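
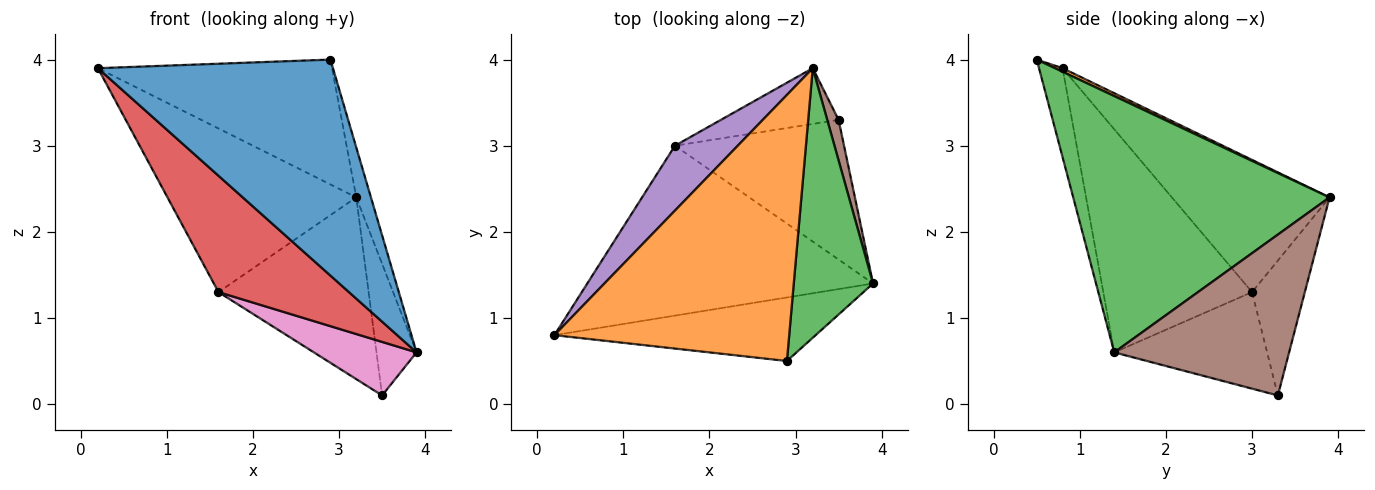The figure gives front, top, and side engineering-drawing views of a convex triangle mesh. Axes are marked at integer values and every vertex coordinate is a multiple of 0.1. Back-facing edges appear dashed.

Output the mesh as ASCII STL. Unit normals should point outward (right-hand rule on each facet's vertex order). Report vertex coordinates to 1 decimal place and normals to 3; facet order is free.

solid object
 facet normal -0.096 -0.955 -0.281
  outer loop
   vertex 2.9 0.5 4.0
   vertex 0.2 0.8 3.9
   vertex 3.9 1.4 0.6
  endloop
 endfacet
 facet normal 0.014 0.425 0.905
  outer loop
   vertex 2.9 0.5 4.0
   vertex 3.2 3.9 2.4
   vertex 0.2 0.8 3.9
  endloop
 endfacet
 facet normal 0.954 0.055 0.295
  outer loop
   vertex 2.9 0.5 4.0
   vertex 3.9 1.4 0.6
   vertex 3.2 3.9 2.4
  endloop
 endfacet
 facet normal -0.542 -0.475 -0.694
  outer loop
   vertex 1.6 3.0 1.3
   vertex 3.9 1.4 0.6
   vertex 0.2 0.8 3.9
  endloop
 endfacet
 facet normal -0.613 0.734 0.291
  outer loop
   vertex 1.6 3.0 1.3
   vertex 0.2 0.8 3.9
   vertex 3.2 3.9 2.4
  endloop
 endfacet
 facet normal 0.972 0.223 0.069
  outer loop
   vertex 3.5 3.3 0.1
   vertex 3.2 3.9 2.4
   vertex 3.9 1.4 0.6
  endloop
 endfacet
 facet normal -0.470 -0.316 -0.824
  outer loop
   vertex 3.5 3.3 0.1
   vertex 3.9 1.4 0.6
   vertex 1.6 3.0 1.3
  endloop
 endfacet
 facet normal -0.319 0.906 -0.278
  outer loop
   vertex 3.5 3.3 0.1
   vertex 1.6 3.0 1.3
   vertex 3.2 3.9 2.4
  endloop
 endfacet
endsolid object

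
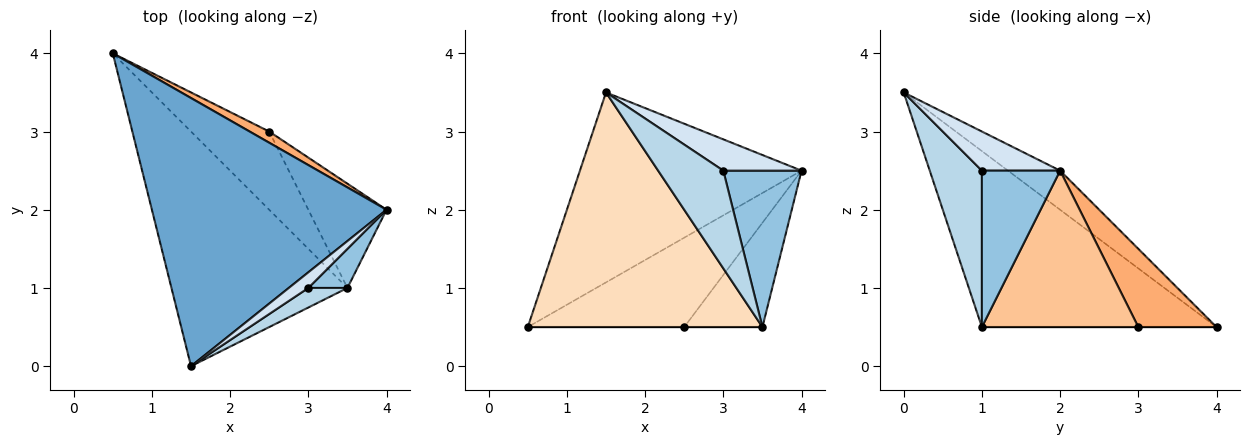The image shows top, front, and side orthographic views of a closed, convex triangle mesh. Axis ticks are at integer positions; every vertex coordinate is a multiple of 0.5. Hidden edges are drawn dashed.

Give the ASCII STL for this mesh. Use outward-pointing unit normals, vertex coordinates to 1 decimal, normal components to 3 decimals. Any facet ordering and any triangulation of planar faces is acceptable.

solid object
 facet normal -0.135 0.573 0.809
  outer loop
   vertex 1.5 0.0 3.5
   vertex 4.0 2.0 2.5
   vertex 0.5 4.0 0.5
  endloop
 endfacet
 facet normal 0.696 -0.696 0.174
  outer loop
   vertex 3.0 1.0 2.5
   vertex 3.5 1.0 0.5
   vertex 4.0 2.0 2.5
  endloop
 endfacet
 facet normal 0.617 -0.772 0.154
  outer loop
   vertex 3.0 1.0 2.5
   vertex 1.5 0.0 3.5
   vertex 3.5 1.0 0.5
  endloop
 endfacet
 facet normal 0.667 -0.667 0.333
  outer loop
   vertex 3.0 1.0 2.5
   vertex 4.0 2.0 2.5
   vertex 1.5 0.0 3.5
  endloop
 endfacet
 facet normal 0.000 0.000 -1.000
  outer loop
   vertex 2.5 3.0 0.5
   vertex 3.5 1.0 0.5
   vertex 0.5 4.0 0.5
  endloop
 endfacet
 facet normal 0.444 0.889 0.111
  outer loop
   vertex 2.5 3.0 0.5
   vertex 0.5 4.0 0.5
   vertex 4.0 2.0 2.5
  endloop
 endfacet
 facet normal 0.816 0.408 -0.408
  outer loop
   vertex 2.5 3.0 0.5
   vertex 4.0 2.0 2.5
   vertex 3.5 1.0 0.5
  endloop
 endfacet
 facet normal -0.577 -0.577 -0.577
  outer loop
   vertex 3.5 1.0 0.5
   vertex 1.5 0.0 3.5
   vertex 0.5 4.0 0.5
  endloop
 endfacet
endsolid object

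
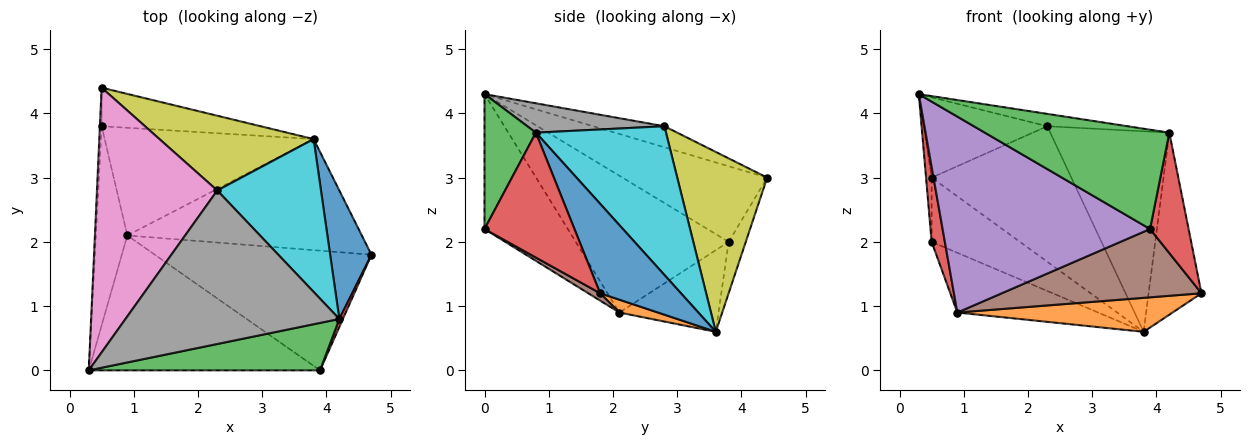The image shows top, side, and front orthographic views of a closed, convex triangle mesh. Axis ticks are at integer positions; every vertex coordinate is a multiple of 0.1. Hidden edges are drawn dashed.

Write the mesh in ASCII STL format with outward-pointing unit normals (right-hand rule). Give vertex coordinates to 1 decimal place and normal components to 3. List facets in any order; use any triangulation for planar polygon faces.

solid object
 facet normal 0.781 0.510 0.360
  outer loop
   vertex 4.2 0.8 3.7
   vertex 4.7 1.8 1.2
   vertex 3.8 3.6 0.6
  endloop
 endfacet
 facet normal 0.052 -0.292 -0.955
  outer loop
   vertex 0.9 2.1 0.9
   vertex 3.8 3.6 0.6
   vertex 4.7 1.8 1.2
  endloop
 endfacet
 facet normal 0.244 -0.875 0.418
  outer loop
   vertex 3.9 0.0 2.2
   vertex 4.2 0.8 3.7
   vertex 0.3 0.0 4.3
  endloop
 endfacet
 facet normal 0.919 -0.394 0.026
  outer loop
   vertex 3.9 0.0 2.2
   vertex 4.7 1.8 1.2
   vertex 4.2 0.8 3.7
  endloop
 endfacet
 facet normal -0.314 -0.782 -0.538
  outer loop
   vertex 3.9 0.0 2.2
   vertex 0.3 0.0 4.3
   vertex 0.9 2.1 0.9
  endloop
 endfacet
 facet normal 0.029 -0.495 -0.868
  outer loop
   vertex 3.9 0.0 2.2
   vertex 0.9 2.1 0.9
   vertex 4.7 1.8 1.2
  endloop
 endfacet
 facet normal -0.165 0.286 0.944
  outer loop
   vertex 2.3 2.8 3.8
   vertex 0.5 4.4 3.0
   vertex 0.3 0.0 4.3
  endloop
 endfacet
 facet normal 0.136 0.079 0.988
  outer loop
   vertex 2.3 2.8 3.8
   vertex 0.3 0.0 4.3
   vertex 4.2 0.8 3.7
  endloop
 endfacet
 facet normal 0.491 0.763 0.421
  outer loop
   vertex 2.3 2.8 3.8
   vertex 3.8 3.6 0.6
   vertex 0.5 4.4 3.0
  endloop
 endfacet
 facet normal 0.656 0.600 0.458
  outer loop
   vertex 2.3 2.8 3.8
   vertex 4.2 0.8 3.7
   vertex 3.8 3.6 0.6
  endloop
 endfacet
 facet normal -0.164 0.846 -0.508
  outer loop
   vertex 0.5 3.8 2.0
   vertex 0.5 4.4 3.0
   vertex 3.8 3.6 0.6
  endloop
 endfacet
 facet normal -0.323 0.459 -0.827
  outer loop
   vertex 0.5 3.8 2.0
   vertex 3.8 3.6 0.6
   vertex 0.9 2.1 0.9
  endloop
 endfacet
 facet normal -0.999 0.039 -0.023
  outer loop
   vertex 0.5 3.8 2.0
   vertex 0.3 0.0 4.3
   vertex 0.5 4.4 3.0
  endloop
 endfacet
 facet normal -0.971 -0.084 -0.223
  outer loop
   vertex 0.5 3.8 2.0
   vertex 0.9 2.1 0.9
   vertex 0.3 0.0 4.3
  endloop
 endfacet
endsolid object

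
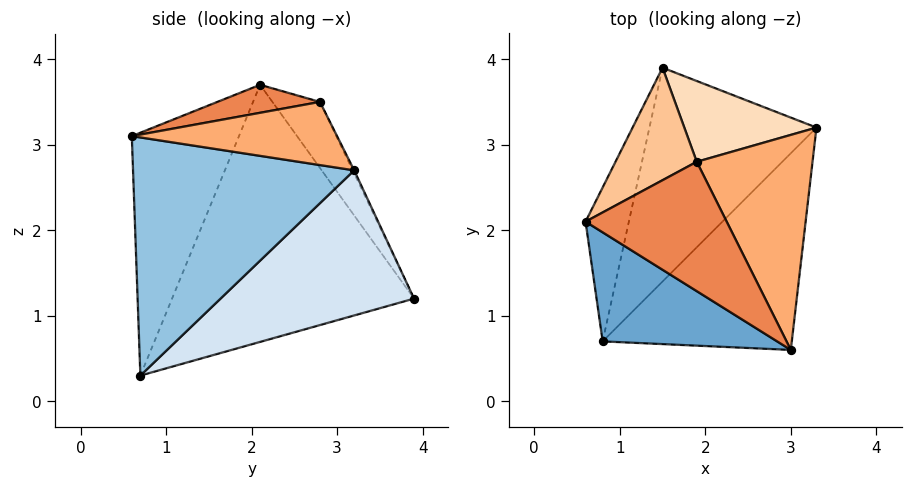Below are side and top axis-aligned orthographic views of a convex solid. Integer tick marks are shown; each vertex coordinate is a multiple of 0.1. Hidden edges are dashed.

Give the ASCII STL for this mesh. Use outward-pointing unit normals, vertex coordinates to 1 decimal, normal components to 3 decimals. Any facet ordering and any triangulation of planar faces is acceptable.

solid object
 facet normal -0.444 -0.838 0.319
  outer loop
   vertex 0.8 0.7 0.3
   vertex 3.0 0.6 3.1
   vertex 0.6 2.1 3.7
  endloop
 endfacet
 facet normal 0.770 -0.183 -0.611
  outer loop
   vertex 0.8 0.7 0.3
   vertex 3.3 3.2 2.7
   vertex 3.0 0.6 3.1
  endloop
 endfacet
 facet normal -0.954 0.254 -0.161
  outer loop
   vertex 1.5 3.9 1.2
   vertex 0.8 0.7 0.3
   vertex 0.6 2.1 3.7
  endloop
 endfacet
 facet normal 0.654 0.069 -0.753
  outer loop
   vertex 1.5 3.9 1.2
   vertex 3.3 3.2 2.7
   vertex 0.8 0.7 0.3
  endloop
 endfacet
 facet normal 0.194 -0.081 0.978
  outer loop
   vertex 1.9 2.8 3.5
   vertex 0.6 2.1 3.7
   vertex 3.0 0.6 3.1
  endloop
 endfacet
 facet normal 0.477 0.080 0.875
  outer loop
   vertex 1.9 2.8 3.5
   vertex 3.0 0.6 3.1
   vertex 3.3 3.2 2.7
  endloop
 endfacet
 facet normal -0.368 0.812 0.452
  outer loop
   vertex 1.9 2.8 3.5
   vertex 1.5 3.9 1.2
   vertex 0.6 2.1 3.7
  endloop
 endfacet
 facet normal -0.010 0.901 0.433
  outer loop
   vertex 1.9 2.8 3.5
   vertex 3.3 3.2 2.7
   vertex 1.5 3.9 1.2
  endloop
 endfacet
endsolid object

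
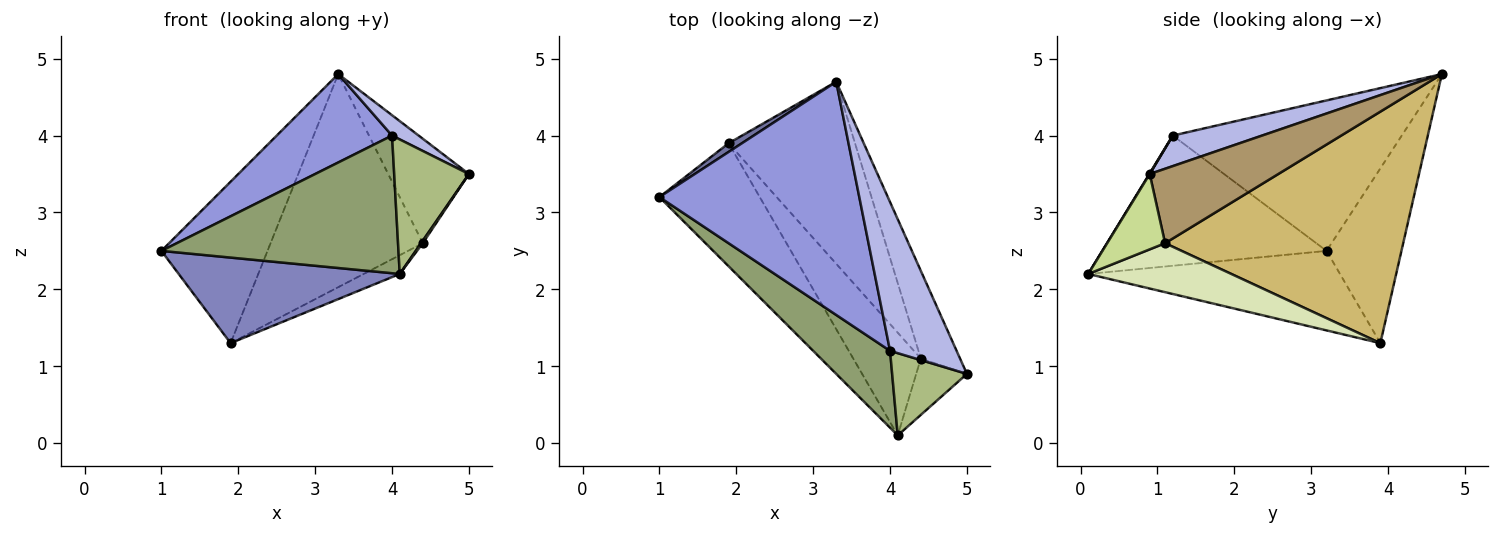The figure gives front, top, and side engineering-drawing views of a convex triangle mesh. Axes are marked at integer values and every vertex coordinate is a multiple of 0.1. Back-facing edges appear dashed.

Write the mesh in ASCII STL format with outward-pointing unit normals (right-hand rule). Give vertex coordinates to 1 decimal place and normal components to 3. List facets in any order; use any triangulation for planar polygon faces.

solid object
 facet normal -0.576 0.816 0.044
  outer loop
   vertex 1.9 3.9 1.3
   vertex 1.0 3.2 2.5
   vertex 3.3 4.7 4.8
  endloop
 endfacet
 facet normal -0.545 -0.479 -0.688
  outer loop
   vertex 4.1 0.1 2.2
   vertex 1.0 3.2 2.5
   vertex 1.9 3.9 1.3
  endloop
 endfacet
 facet normal -0.576 -0.290 0.765
  outer loop
   vertex 4.0 1.2 4.0
   vertex 3.3 4.7 4.8
   vertex 1.0 3.2 2.5
  endloop
 endfacet
 facet normal 0.414 -0.123 0.902
  outer loop
   vertex 4.0 1.2 4.0
   vertex 5.0 0.9 3.5
   vertex 3.3 4.7 4.8
  endloop
 endfacet
 facet normal -0.637 -0.673 0.376
  outer loop
   vertex 4.0 1.2 4.0
   vertex 1.0 3.2 2.5
   vertex 4.1 0.1 2.2
  endloop
 endfacet
 facet normal 0.005 -0.853 0.522
  outer loop
   vertex 4.0 1.2 4.0
   vertex 4.1 0.1 2.2
   vertex 5.0 0.9 3.5
  endloop
 endfacet
 facet normal 0.829 -0.025 -0.558
  outer loop
   vertex 4.4 1.1 2.6
   vertex 5.0 0.9 3.5
   vertex 4.1 0.1 2.2
  endloop
 endfacet
 facet normal 0.580 0.146 -0.801
  outer loop
   vertex 4.4 1.1 2.6
   vertex 4.1 0.1 2.2
   vertex 1.9 3.9 1.3
  endloop
 endfacet
 facet normal 0.773 0.485 -0.408
  outer loop
   vertex 4.4 1.1 2.6
   vertex 3.3 4.7 4.8
   vertex 5.0 0.9 3.5
  endloop
 endfacet
 facet normal 0.765 0.489 -0.418
  outer loop
   vertex 4.4 1.1 2.6
   vertex 1.9 3.9 1.3
   vertex 3.3 4.7 4.8
  endloop
 endfacet
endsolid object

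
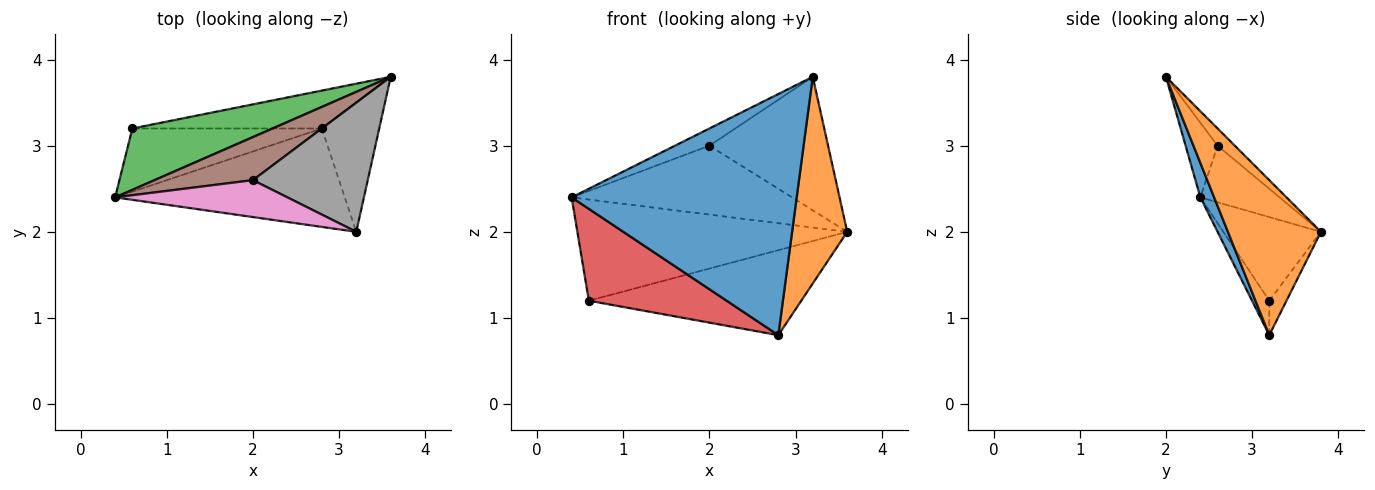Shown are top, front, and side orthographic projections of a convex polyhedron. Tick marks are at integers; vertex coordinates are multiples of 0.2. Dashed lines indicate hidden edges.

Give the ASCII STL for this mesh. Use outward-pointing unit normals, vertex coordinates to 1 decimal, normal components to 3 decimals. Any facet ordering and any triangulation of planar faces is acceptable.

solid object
 facet normal 0.057 -0.924 -0.377
  outer loop
   vertex 2.8 3.2 0.8
   vertex 3.2 2.0 3.8
   vertex 0.4 2.4 2.4
  endloop
 endfacet
 facet normal 0.820 -0.486 -0.304
  outer loop
   vertex 2.8 3.2 0.8
   vertex 3.6 3.8 2.0
   vertex 3.2 2.0 3.8
  endloop
 endfacet
 facet normal -0.295 0.817 0.495
  outer loop
   vertex 0.6 3.2 1.2
   vertex 0.4 2.4 2.4
   vertex 3.6 3.8 2.0
  endloop
 endfacet
 facet normal -0.102 -0.820 -0.564
  outer loop
   vertex 0.6 3.2 1.2
   vertex 2.8 3.2 0.8
   vertex 0.4 2.4 2.4
  endloop
 endfacet
 facet normal -0.074 0.911 -0.406
  outer loop
   vertex 0.6 3.2 1.2
   vertex 3.6 3.8 2.0
   vertex 2.8 3.2 0.8
  endloop
 endfacet
 facet normal -0.292 0.811 0.507
  outer loop
   vertex 2.0 2.6 3.0
   vertex 3.6 3.8 2.0
   vertex 0.4 2.4 2.4
  endloop
 endfacet
 facet normal -0.366 0.394 0.843
  outer loop
   vertex 2.0 2.6 3.0
   vertex 0.4 2.4 2.4
   vertex 3.2 2.0 3.8
  endloop
 endfacet
 facet normal -0.104 0.715 0.692
  outer loop
   vertex 2.0 2.6 3.0
   vertex 3.2 2.0 3.8
   vertex 3.6 3.8 2.0
  endloop
 endfacet
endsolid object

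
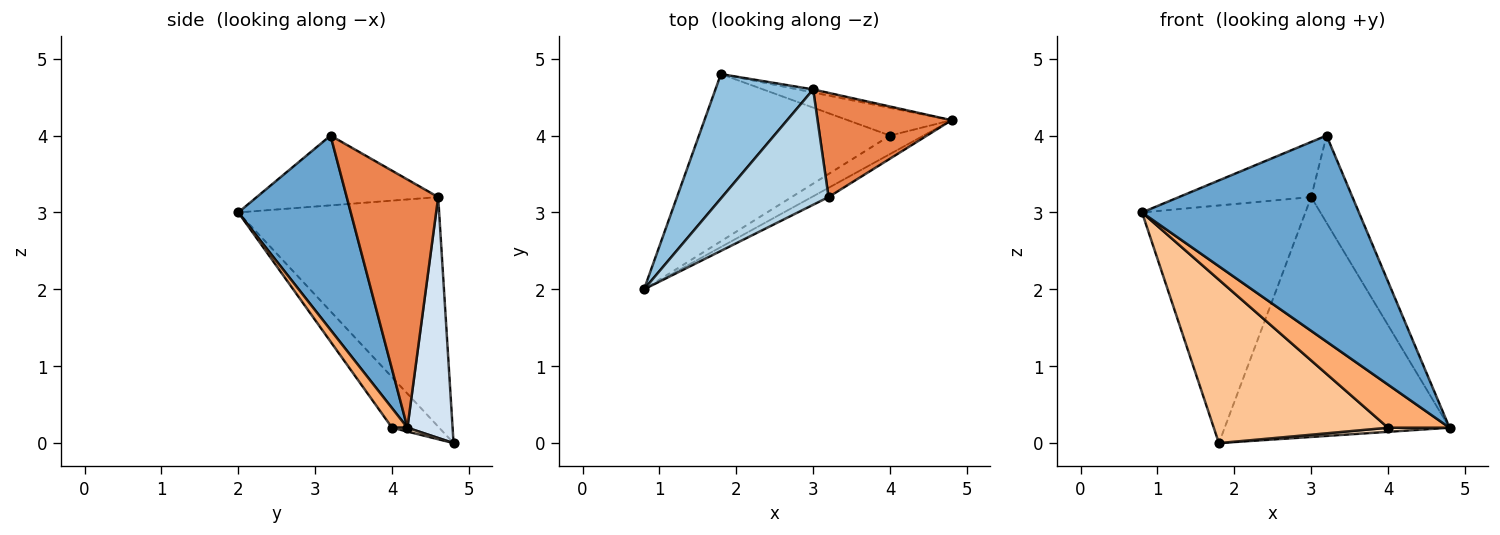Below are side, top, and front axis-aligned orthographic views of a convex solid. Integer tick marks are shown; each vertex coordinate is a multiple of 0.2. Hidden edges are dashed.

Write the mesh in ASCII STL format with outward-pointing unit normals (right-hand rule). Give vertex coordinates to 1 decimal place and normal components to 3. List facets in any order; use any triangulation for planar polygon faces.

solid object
 facet normal 0.460 -0.887 -0.040
  outer loop
   vertex 3.2 3.2 4.0
   vertex 0.8 2.0 3.0
   vertex 4.8 4.2 0.2
  endloop
 endfacet
 facet normal -0.737 0.599 0.314
  outer loop
   vertex 3.0 4.6 3.2
   vertex 1.8 4.8 0.0
   vertex 0.8 2.0 3.0
  endloop
 endfacet
 facet normal -0.509 0.371 0.777
  outer loop
   vertex 3.0 4.6 3.2
   vertex 0.8 2.0 3.0
   vertex 3.2 3.2 4.0
  endloop
 endfacet
 facet normal 0.197 0.980 -0.013
  outer loop
   vertex 3.0 4.6 3.2
   vertex 4.8 4.2 0.2
   vertex 1.8 4.8 0.0
  endloop
 endfacet
 facet normal 0.818 0.369 0.441
  outer loop
   vertex 3.0 4.6 3.2
   vertex 3.2 3.2 4.0
   vertex 4.8 4.2 0.2
  endloop
 endfacet
 facet normal 0.224 -0.896 -0.384
  outer loop
   vertex 4.0 4.0 0.2
   vertex 4.8 4.2 0.2
   vertex 0.8 2.0 3.0
  endloop
 endfacet
 facet normal -0.186 -0.687 -0.703
  outer loop
   vertex 4.0 4.0 0.2
   vertex 0.8 2.0 3.0
   vertex 1.8 4.8 0.0
  endloop
 endfacet
 facet normal 0.037 -0.146 -0.989
  outer loop
   vertex 4.0 4.0 0.2
   vertex 1.8 4.8 0.0
   vertex 4.8 4.2 0.2
  endloop
 endfacet
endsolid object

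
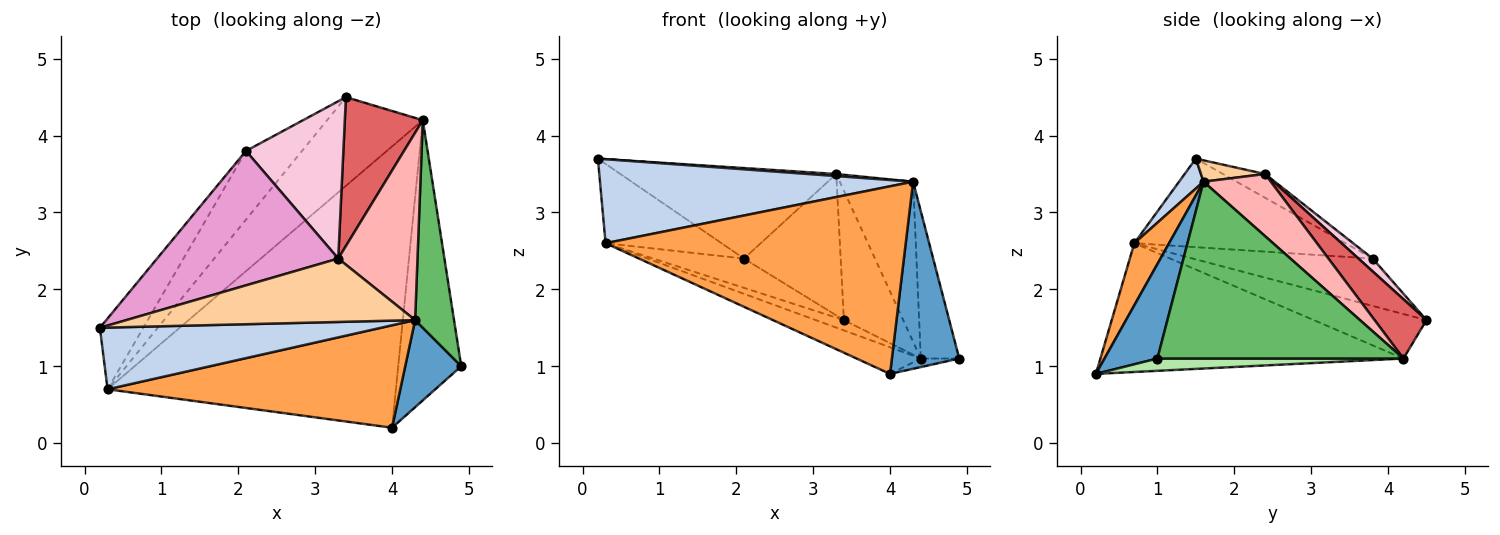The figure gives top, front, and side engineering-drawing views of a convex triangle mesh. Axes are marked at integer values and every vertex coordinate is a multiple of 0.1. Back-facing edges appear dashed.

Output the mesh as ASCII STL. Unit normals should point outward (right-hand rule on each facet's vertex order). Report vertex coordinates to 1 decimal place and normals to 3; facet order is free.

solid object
 facet normal 0.580 -0.738 0.344
  outer loop
   vertex 4.3 1.6 3.4
   vertex 4.0 0.2 0.9
   vertex 4.9 1.0 1.1
  endloop
 endfacet
 facet normal 0.063 -0.804 0.591
  outer loop
   vertex 0.3 0.7 2.6
   vertex 4.3 1.6 3.4
   vertex 0.2 1.5 3.7
  endloop
 endfacet
 facet normal 0.101 -0.873 0.477
  outer loop
   vertex 0.3 0.7 2.6
   vertex 4.0 0.2 0.9
   vertex 4.3 1.6 3.4
  endloop
 endfacet
 facet normal 0.074 -0.032 0.997
  outer loop
   vertex 3.3 2.4 3.5
   vertex 0.2 1.5 3.7
   vertex 4.3 1.6 3.4
  endloop
 endfacet
 facet normal 0.965 0.151 0.213
  outer loop
   vertex 4.4 4.2 1.1
   vertex 4.3 1.6 3.4
   vertex 4.9 1.0 1.1
  endloop
 endfacet
 facet normal 0.191 0.030 -0.981
  outer loop
   vertex 4.4 4.2 1.1
   vertex 4.9 1.0 1.1
   vertex 4.0 0.2 0.9
  endloop
 endfacet
 facet normal 0.498 0.569 0.655
  outer loop
   vertex 4.4 4.2 1.1
   vertex 3.4 4.5 1.6
   vertex 3.3 2.4 3.5
  endloop
 endfacet
 facet normal 0.512 0.558 0.653
  outer loop
   vertex 4.4 4.2 1.1
   vertex 3.3 2.4 3.5
   vertex 4.3 1.6 3.4
  endloop
 endfacet
 facet normal -0.419 0.105 -0.902
  outer loop
   vertex 4.4 4.2 1.1
   vertex 0.3 0.7 2.6
   vertex 3.4 4.5 1.6
  endloop
 endfacet
 facet normal -0.406 0.086 -0.910
  outer loop
   vertex 4.4 4.2 1.1
   vertex 4.0 0.2 0.9
   vertex 0.3 0.7 2.6
  endloop
 endfacet
 facet normal -0.805 0.442 -0.395
  outer loop
   vertex 2.1 3.8 2.4
   vertex 0.3 0.7 2.6
   vertex 0.2 1.5 3.7
  endloop
 endfacet
 facet normal -0.614 0.309 -0.726
  outer loop
   vertex 2.1 3.8 2.4
   vertex 3.4 4.5 1.6
   vertex 0.3 0.7 2.6
  endloop
 endfacet
 facet normal -0.108 0.555 0.825
  outer loop
   vertex 2.1 3.8 2.4
   vertex 0.2 1.5 3.7
   vertex 3.3 2.4 3.5
  endloop
 endfacet
 facet normal 0.097 0.665 0.740
  outer loop
   vertex 2.1 3.8 2.4
   vertex 3.3 2.4 3.5
   vertex 3.4 4.5 1.6
  endloop
 endfacet
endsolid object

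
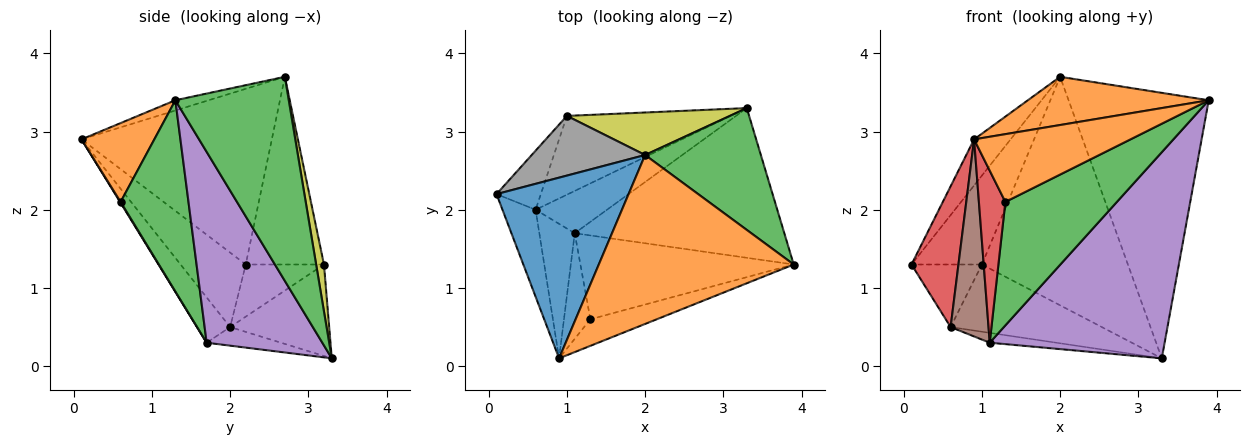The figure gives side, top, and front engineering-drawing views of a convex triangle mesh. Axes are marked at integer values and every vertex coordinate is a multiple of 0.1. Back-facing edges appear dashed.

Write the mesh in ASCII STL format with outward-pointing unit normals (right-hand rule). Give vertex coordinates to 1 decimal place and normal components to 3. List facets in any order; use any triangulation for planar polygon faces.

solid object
 facet normal -0.790 0.152 0.594
  outer loop
   vertex 2.0 2.7 3.7
   vertex 0.1 2.2 1.3
   vertex 0.9 0.1 2.9
  endloop
 endfacet
 facet normal -0.050 -0.274 0.960
  outer loop
   vertex 2.0 2.7 3.7
   vertex 0.9 0.1 2.9
   vertex 3.9 1.3 3.4
  endloop
 endfacet
 facet normal 0.593 0.732 0.336
  outer loop
   vertex 3.3 3.3 0.1
   vertex 2.0 2.7 3.7
   vertex 3.9 1.3 3.4
  endloop
 endfacet
 facet normal -0.763 -0.550 -0.340
  outer loop
   vertex 0.6 2.0 0.5
   vertex 0.9 0.1 2.9
   vertex 0.1 2.2 1.3
  endloop
 endfacet
 facet normal 0.472 -0.713 -0.518
  outer loop
   vertex 1.1 1.7 0.3
   vertex 3.3 3.3 0.1
   vertex 3.9 1.3 3.4
  endloop
 endfacet
 facet normal -0.585 -0.670 -0.457
  outer loop
   vertex 1.1 1.7 0.3
   vertex 0.9 0.1 2.9
   vertex 0.6 2.0 0.5
  endloop
 endfacet
 facet normal -0.246 0.220 -0.944
  outer loop
   vertex 1.1 1.7 0.3
   vertex 0.6 2.0 0.5
   vertex 3.3 3.3 0.1
  endloop
 endfacet
 facet normal -0.678 0.610 0.410
  outer loop
   vertex 1.0 3.2 1.3
   vertex 0.1 2.2 1.3
   vertex 2.0 2.7 3.7
  endloop
 endfacet
 facet normal 0.053 0.982 0.183
  outer loop
   vertex 1.0 3.2 1.3
   vertex 2.0 2.7 3.7
   vertex 3.3 3.3 0.1
  endloop
 endfacet
 facet normal -0.628 0.566 -0.534
  outer loop
   vertex 1.0 3.2 1.3
   vertex 0.6 2.0 0.5
   vertex 0.1 2.2 1.3
  endloop
 endfacet
 facet normal -0.391 0.597 -0.700
  outer loop
   vertex 1.0 3.2 1.3
   vertex 3.3 3.3 0.1
   vertex 0.6 2.0 0.5
  endloop
 endfacet
 facet normal 0.398 -0.854 -0.335
  outer loop
   vertex 1.3 0.6 2.1
   vertex 3.9 1.3 3.4
   vertex 0.9 0.1 2.9
  endloop
 endfacet
 facet normal 0.450 -0.739 -0.502
  outer loop
   vertex 1.3 0.6 2.1
   vertex 1.1 1.7 0.3
   vertex 3.9 1.3 3.4
  endloop
 endfacet
 facet normal 0.019 -0.852 -0.523
  outer loop
   vertex 1.3 0.6 2.1
   vertex 0.9 0.1 2.9
   vertex 1.1 1.7 0.3
  endloop
 endfacet
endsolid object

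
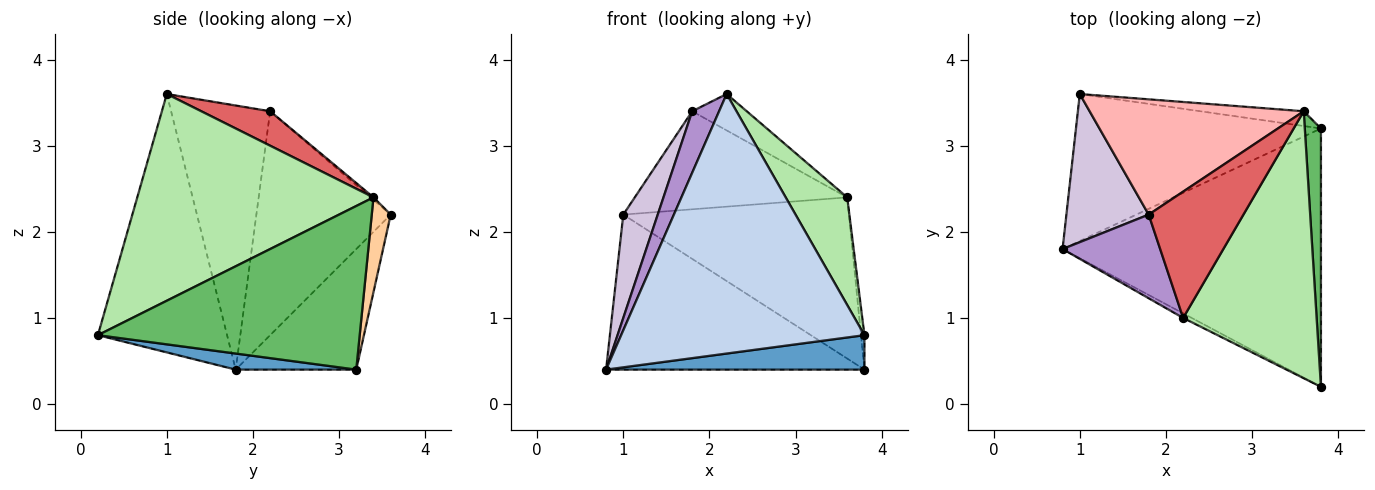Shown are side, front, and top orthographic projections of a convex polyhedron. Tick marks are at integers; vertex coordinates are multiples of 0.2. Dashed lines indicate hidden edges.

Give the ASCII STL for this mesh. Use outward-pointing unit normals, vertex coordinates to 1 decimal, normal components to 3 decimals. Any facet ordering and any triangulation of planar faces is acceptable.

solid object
 facet normal 0.062 -0.132 -0.989
  outer loop
   vertex 3.8 0.2 0.8
   vertex 0.8 1.8 0.4
   vertex 3.8 3.2 0.4
  endloop
 endfacet
 facet normal -0.469 -0.883 -0.016
  outer loop
   vertex 2.2 1.0 3.6
   vertex 0.8 1.8 0.4
   vertex 3.8 0.2 0.8
  endloop
 endfacet
 facet normal -0.321 0.687 -0.652
  outer loop
   vertex 1.0 3.6 2.2
   vertex 3.8 3.2 0.4
   vertex 0.8 1.8 0.4
  endloop
 endfacet
 facet normal 0.083 0.992 -0.091
  outer loop
   vertex 3.6 3.4 2.4
   vertex 3.8 3.2 0.4
   vertex 1.0 3.6 2.2
  endloop
 endfacet
 facet normal 0.995 0.013 0.098
  outer loop
   vertex 3.6 3.4 2.4
   vertex 3.8 0.2 0.8
   vertex 3.8 3.2 0.4
  endloop
 endfacet
 facet normal 0.821 -0.214 0.530
  outer loop
   vertex 3.6 3.4 2.4
   vertex 2.2 1.0 3.6
   vertex 3.8 0.2 0.8
  endloop
 endfacet
 facet normal 0.330 0.261 0.907
  outer loop
   vertex 1.8 2.2 3.4
   vertex 2.2 1.0 3.6
   vertex 3.6 3.4 2.4
  endloop
 endfacet
 facet normal -0.009 0.648 0.762
  outer loop
   vertex 1.8 2.2 3.4
   vertex 3.6 3.4 2.4
   vertex 1.0 3.6 2.2
  endloop
 endfacet
 facet normal -0.909 -0.247 0.336
  outer loop
   vertex 1.8 2.2 3.4
   vertex 0.8 1.8 0.4
   vertex 2.2 1.0 3.6
  endloop
 endfacet
 facet normal -0.913 -0.234 0.335
  outer loop
   vertex 1.8 2.2 3.4
   vertex 1.0 3.6 2.2
   vertex 0.8 1.8 0.4
  endloop
 endfacet
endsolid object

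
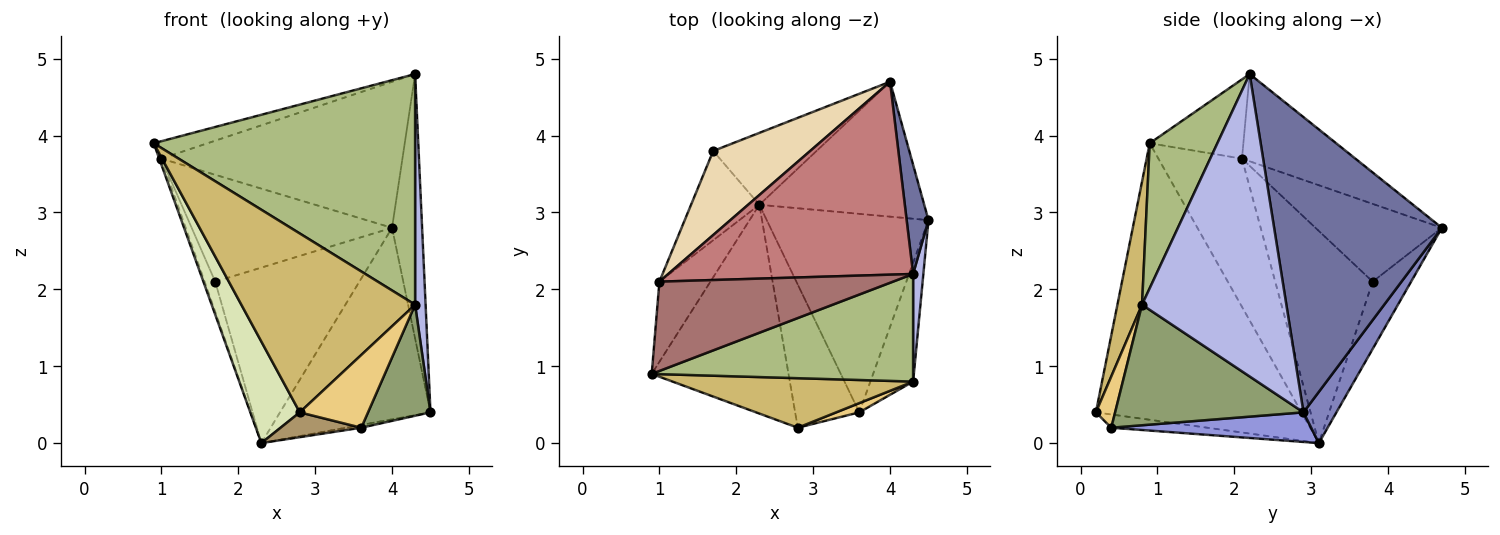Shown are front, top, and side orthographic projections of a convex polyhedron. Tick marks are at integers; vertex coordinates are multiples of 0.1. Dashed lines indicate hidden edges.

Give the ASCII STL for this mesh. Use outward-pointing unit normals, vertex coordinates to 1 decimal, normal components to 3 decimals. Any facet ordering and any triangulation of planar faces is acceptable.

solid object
 facet normal 0.982 0.176 0.073
  outer loop
   vertex 4.3 2.2 4.8
   vertex 4.5 2.9 0.4
   vertex 4.0 4.7 2.8
  endloop
 endfacet
 facet normal 0.176 0.805 -0.567
  outer loop
   vertex 2.3 3.1 0.0
   vertex 4.0 4.7 2.8
   vertex 4.5 2.9 0.4
  endloop
 endfacet
 facet normal 0.180 0.014 -0.984
  outer loop
   vertex 2.3 3.1 0.0
   vertex 4.5 2.9 0.4
   vertex 3.6 0.4 0.2
  endloop
 endfacet
 facet normal 0.997 -0.072 0.034
  outer loop
   vertex 4.3 0.8 1.8
   vertex 4.5 2.9 0.4
   vertex 4.3 2.2 4.8
  endloop
 endfacet
 facet normal 0.900 -0.298 -0.319
  outer loop
   vertex 4.3 0.8 1.8
   vertex 3.6 0.4 0.2
   vertex 4.5 2.9 0.4
  endloop
 endfacet
 facet normal 0.228 -0.882 0.412
  outer loop
   vertex 4.3 0.8 1.8
   vertex 4.3 2.2 4.8
   vertex 0.9 0.9 3.9
  endloop
 endfacet
 facet normal -0.240 0.898 -0.368
  outer loop
   vertex 1.7 3.8 2.1
   vertex 4.0 4.7 2.8
   vertex 2.3 3.1 0.0
  endloop
 endfacet
 facet normal -0.876 -0.211 -0.433
  outer loop
   vertex 2.8 0.2 0.4
   vertex 0.9 0.9 3.9
   vertex 2.3 3.1 0.0
  endloop
 endfacet
 facet normal -0.199 -0.168 -0.965
  outer loop
   vertex 2.8 0.2 0.4
   vertex 2.3 3.1 0.0
   vertex 3.6 0.4 0.2
  endloop
 endfacet
 facet normal 0.135 -0.955 0.264
  outer loop
   vertex 2.8 0.2 0.4
   vertex 4.3 0.8 1.8
   vertex 0.9 0.9 3.9
  endloop
 endfacet
 facet normal 0.269 -0.955 0.121
  outer loop
   vertex 2.8 0.2 0.4
   vertex 3.6 0.4 0.2
   vertex 4.3 0.8 1.8
  endloop
 endfacet
 facet normal -0.444 0.704 0.554
  outer loop
   vertex 1.0 2.1 3.7
   vertex 4.0 4.7 2.8
   vertex 1.7 3.8 2.1
  endloop
 endfacet
 facet normal -0.316 0.182 0.931
  outer loop
   vertex 1.0 2.1 3.7
   vertex 0.9 0.9 3.9
   vertex 4.3 2.2 4.8
  endloop
 endfacet
 facet normal -0.273 0.581 0.767
  outer loop
   vertex 1.0 2.1 3.7
   vertex 4.3 2.2 4.8
   vertex 4.0 4.7 2.8
  endloop
 endfacet
 facet normal -0.945 0.025 -0.325
  outer loop
   vertex 1.0 2.1 3.7
   vertex 2.3 3.1 0.0
   vertex 0.9 0.9 3.9
  endloop
 endfacet
 facet normal -0.947 0.103 -0.305
  outer loop
   vertex 1.0 2.1 3.7
   vertex 1.7 3.8 2.1
   vertex 2.3 3.1 0.0
  endloop
 endfacet
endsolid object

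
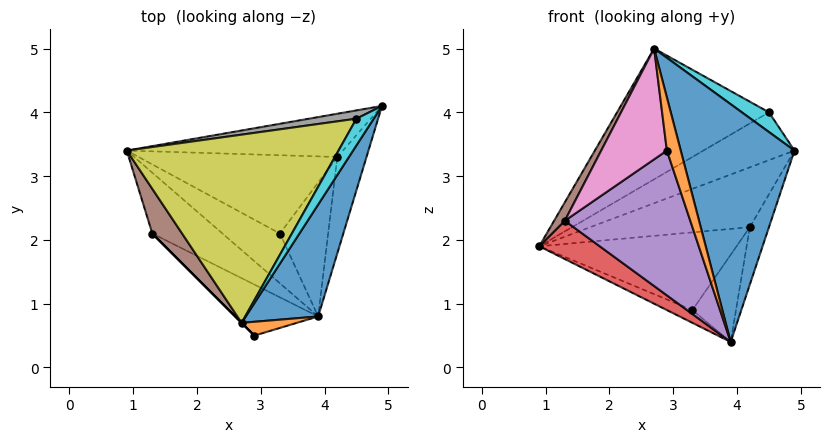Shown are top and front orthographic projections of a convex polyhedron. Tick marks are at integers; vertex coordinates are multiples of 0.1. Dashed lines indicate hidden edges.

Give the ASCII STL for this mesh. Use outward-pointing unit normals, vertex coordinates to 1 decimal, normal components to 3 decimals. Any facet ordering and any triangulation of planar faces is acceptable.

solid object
 facet normal 0.863 -0.457 0.215
  outer loop
   vertex 2.7 0.7 5.0
   vertex 3.9 0.8 0.4
   vertex 4.9 4.1 3.4
  endloop
 endfacet
 facet normal 0.723 -0.669 0.174
  outer loop
   vertex 2.7 0.7 5.0
   vertex 2.9 0.5 3.4
   vertex 3.9 0.8 0.4
  endloop
 endfacet
 facet normal -0.260 0.240 -0.935
  outer loop
   vertex 3.3 2.1 0.9
   vertex 3.9 0.8 0.4
   vertex 0.9 3.4 1.9
  endloop
 endfacet
 facet normal -0.663 -0.399 -0.634
  outer loop
   vertex 1.3 2.1 2.3
   vertex 0.9 3.4 1.9
   vertex 3.9 0.8 0.4
  endloop
 endfacet
 facet normal -0.581 -0.767 -0.271
  outer loop
   vertex 1.3 2.1 2.3
   vertex 3.9 0.8 0.4
   vertex 2.9 0.5 3.4
  endloop
 endfacet
 facet normal -0.908 -0.160 0.388
  outer loop
   vertex 1.3 2.1 2.3
   vertex 2.7 0.7 5.0
   vertex 0.9 3.4 1.9
  endloop
 endfacet
 facet normal -0.707 -0.707 0.000
  outer loop
   vertex 1.3 2.1 2.3
   vertex 2.9 0.5 3.4
   vertex 2.7 0.7 5.0
  endloop
 endfacet
 facet normal -0.230 0.959 0.166
  outer loop
   vertex 4.5 3.9 4.0
   vertex 4.9 4.1 3.4
   vertex 0.9 3.4 1.9
  endloop
 endfacet
 facet normal -0.487 0.498 0.717
  outer loop
   vertex 4.5 3.9 4.0
   vertex 0.9 3.4 1.9
   vertex 2.7 0.7 5.0
  endloop
 endfacet
 facet normal 0.833 -0.329 0.445
  outer loop
   vertex 4.5 3.9 4.0
   vertex 2.7 0.7 5.0
   vertex 4.9 4.1 3.4
  endloop
 endfacet
 facet normal 0.664 0.383 -0.642
  outer loop
   vertex 4.2 3.3 2.2
   vertex 4.9 4.1 3.4
   vertex 3.9 0.8 0.4
  endloop
 endfacet
 facet normal 0.435 0.491 -0.755
  outer loop
   vertex 4.2 3.3 2.2
   vertex 3.9 0.8 0.4
   vertex 3.3 2.1 0.9
  endloop
 endfacet
 facet normal 0.078 0.808 -0.584
  outer loop
   vertex 4.2 3.3 2.2
   vertex 0.9 3.4 1.9
   vertex 4.9 4.1 3.4
  endloop
 endfacet
 facet normal 0.086 0.702 -0.707
  outer loop
   vertex 4.2 3.3 2.2
   vertex 3.3 2.1 0.9
   vertex 0.9 3.4 1.9
  endloop
 endfacet
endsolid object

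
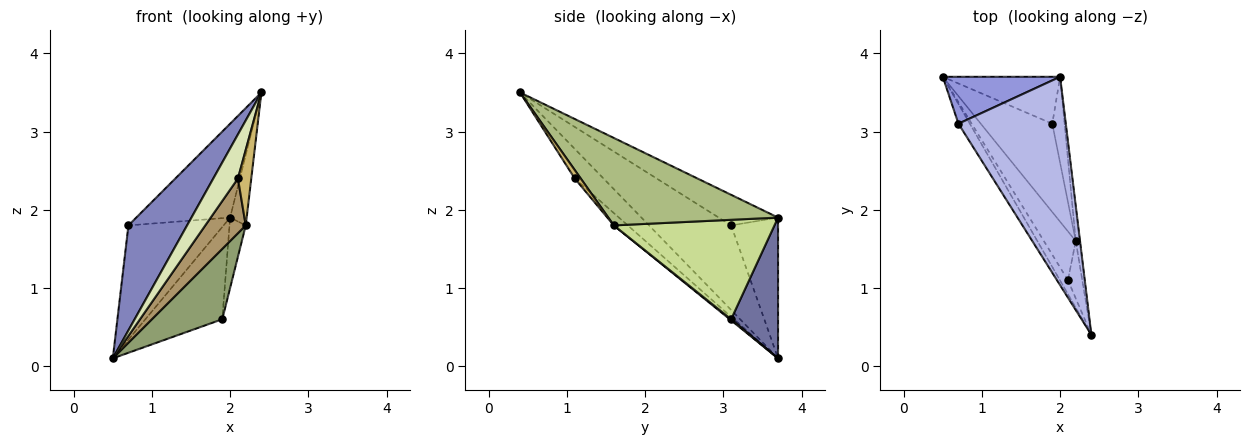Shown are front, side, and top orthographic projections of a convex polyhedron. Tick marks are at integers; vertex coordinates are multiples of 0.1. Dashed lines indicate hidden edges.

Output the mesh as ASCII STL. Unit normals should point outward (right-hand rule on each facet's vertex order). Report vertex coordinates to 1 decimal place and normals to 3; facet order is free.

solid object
 facet normal 0.478 0.783 -0.398
  outer loop
   vertex 1.9 3.1 0.6
   vertex 0.5 3.7 0.1
   vertex 2.0 3.7 1.9
  endloop
 endfacet
 facet normal -0.809 -0.578 -0.109
  outer loop
   vertex 0.7 3.1 1.8
   vertex 0.5 3.7 0.1
   vertex 2.4 0.4 3.5
  endloop
 endfacet
 facet normal -0.415 0.842 0.346
  outer loop
   vertex 0.7 3.1 1.8
   vertex 2.0 3.7 1.9
   vertex 0.5 3.7 0.1
  endloop
 endfacet
 facet normal -0.251 0.397 0.883
  outer loop
   vertex 0.7 3.1 1.8
   vertex 2.4 0.4 3.5
   vertex 2.0 3.7 1.9
  endloop
 endfacet
 facet normal 0.012 -0.623 -0.782
  outer loop
   vertex 2.2 1.6 1.8
   vertex 0.5 3.7 0.1
   vertex 1.9 3.1 0.6
  endloop
 endfacet
 facet normal 0.994 0.097 -0.048
  outer loop
   vertex 2.2 1.6 1.8
   vertex 2.0 3.7 1.9
   vertex 2.4 0.4 3.5
  endloop
 endfacet
 facet normal 0.987 0.100 -0.122
  outer loop
   vertex 2.2 1.6 1.8
   vertex 1.9 3.1 0.6
   vertex 2.0 3.7 1.9
  endloop
 endfacet
 facet normal -0.744 -0.637 -0.202
  outer loop
   vertex 2.1 1.1 2.4
   vertex 2.4 0.4 3.5
   vertex 0.5 3.7 0.1
  endloop
 endfacet
 facet normal -0.249 -0.723 -0.644
  outer loop
   vertex 2.1 1.1 2.4
   vertex 0.5 3.7 0.1
   vertex 2.2 1.6 1.8
  endloop
 endfacet
 facet normal 0.336 -0.750 -0.569
  outer loop
   vertex 2.1 1.1 2.4
   vertex 2.2 1.6 1.8
   vertex 2.4 0.4 3.5
  endloop
 endfacet
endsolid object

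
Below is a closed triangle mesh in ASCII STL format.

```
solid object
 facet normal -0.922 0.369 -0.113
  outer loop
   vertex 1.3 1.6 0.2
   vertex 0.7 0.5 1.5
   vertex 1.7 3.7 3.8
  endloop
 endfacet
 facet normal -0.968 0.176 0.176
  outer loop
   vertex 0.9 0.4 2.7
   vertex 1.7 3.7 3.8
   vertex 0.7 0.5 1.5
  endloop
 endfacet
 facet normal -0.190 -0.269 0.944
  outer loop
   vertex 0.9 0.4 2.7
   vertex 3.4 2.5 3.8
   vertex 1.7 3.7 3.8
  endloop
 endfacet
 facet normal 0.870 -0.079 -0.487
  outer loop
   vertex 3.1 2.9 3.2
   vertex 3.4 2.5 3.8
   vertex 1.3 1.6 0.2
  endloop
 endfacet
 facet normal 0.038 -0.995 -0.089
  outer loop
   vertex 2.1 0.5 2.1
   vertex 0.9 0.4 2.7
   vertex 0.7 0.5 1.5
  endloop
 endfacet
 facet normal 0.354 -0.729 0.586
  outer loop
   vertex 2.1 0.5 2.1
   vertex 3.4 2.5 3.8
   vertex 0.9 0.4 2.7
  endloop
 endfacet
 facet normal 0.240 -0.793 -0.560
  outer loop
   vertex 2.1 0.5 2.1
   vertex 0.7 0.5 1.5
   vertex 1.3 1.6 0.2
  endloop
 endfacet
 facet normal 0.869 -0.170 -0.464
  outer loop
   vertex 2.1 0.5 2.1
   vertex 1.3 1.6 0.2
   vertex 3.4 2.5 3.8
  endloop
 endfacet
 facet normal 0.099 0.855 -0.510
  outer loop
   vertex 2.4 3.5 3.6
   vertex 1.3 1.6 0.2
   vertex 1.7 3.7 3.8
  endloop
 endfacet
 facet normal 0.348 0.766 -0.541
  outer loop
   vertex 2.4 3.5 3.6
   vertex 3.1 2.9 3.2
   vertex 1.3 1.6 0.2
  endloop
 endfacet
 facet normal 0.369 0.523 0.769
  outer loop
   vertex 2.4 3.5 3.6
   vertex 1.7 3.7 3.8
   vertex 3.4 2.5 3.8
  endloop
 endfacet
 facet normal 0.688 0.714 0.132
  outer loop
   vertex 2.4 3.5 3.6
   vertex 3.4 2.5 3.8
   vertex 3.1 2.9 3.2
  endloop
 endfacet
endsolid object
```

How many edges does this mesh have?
18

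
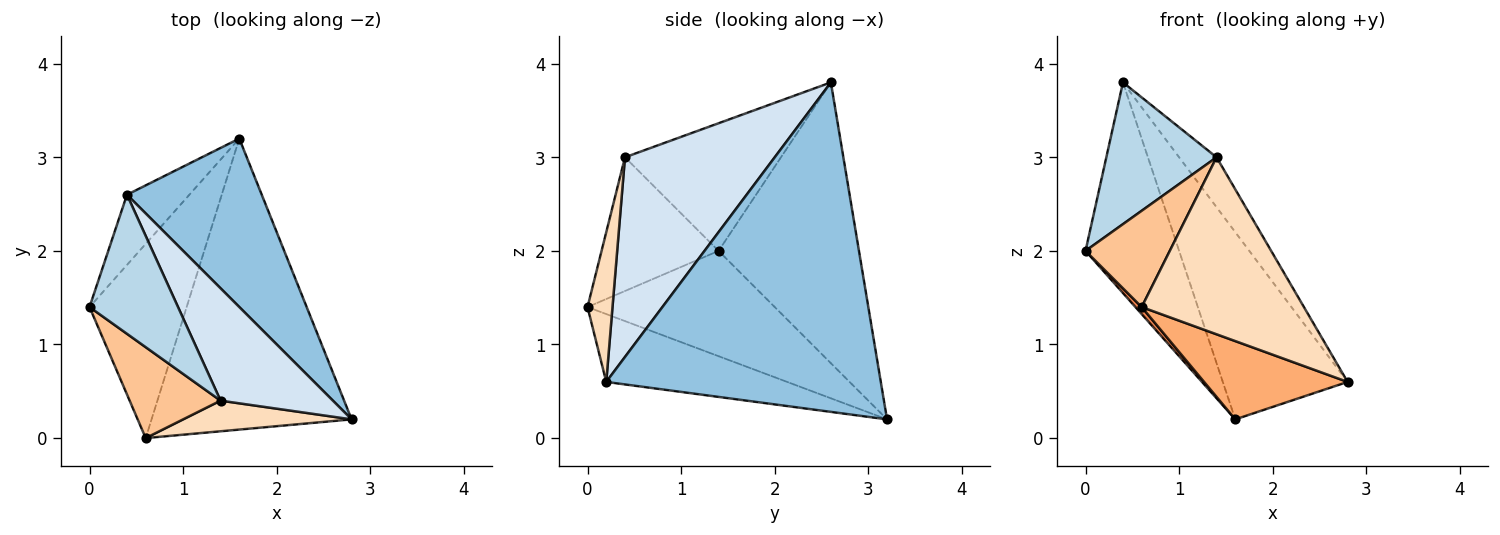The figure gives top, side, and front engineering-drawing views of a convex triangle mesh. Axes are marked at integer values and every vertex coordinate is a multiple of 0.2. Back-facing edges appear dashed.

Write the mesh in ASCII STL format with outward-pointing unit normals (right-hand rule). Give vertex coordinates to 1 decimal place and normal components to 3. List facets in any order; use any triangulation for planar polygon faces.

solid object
 facet normal -0.818 0.545 -0.182
  outer loop
   vertex 0.4 2.6 3.8
   vertex 1.6 3.2 0.2
   vertex 0.0 1.4 2.0
  endloop
 endfacet
 facet normal 0.853 0.388 0.349
  outer loop
   vertex 0.4 2.6 3.8
   vertex 2.8 0.2 0.6
   vertex 1.6 3.2 0.2
  endloop
 endfacet
 facet normal -0.711 -0.502 0.493
  outer loop
   vertex 1.4 0.4 3.0
   vertex 0.4 2.6 3.8
   vertex 0.0 1.4 2.0
  endloop
 endfacet
 facet normal 0.852 0.213 0.479
  outer loop
   vertex 1.4 0.4 3.0
   vertex 2.8 0.2 0.6
   vertex 0.4 2.6 3.8
  endloop
 endfacet
 facet normal -0.735 -0.024 -0.678
  outer loop
   vertex 0.6 0.0 1.4
   vertex 0.0 1.4 2.0
   vertex 1.6 3.2 0.2
  endloop
 endfacet
 facet normal -0.311 -0.247 -0.918
  outer loop
   vertex 0.6 0.0 1.4
   vertex 1.6 3.2 0.2
   vertex 2.8 0.2 0.6
  endloop
 endfacet
 facet normal -0.711 -0.512 0.483
  outer loop
   vertex 0.6 0.0 1.4
   vertex 1.4 0.4 3.0
   vertex 0.0 1.4 2.0
  endloop
 endfacet
 facet normal 0.150 -0.974 0.169
  outer loop
   vertex 0.6 0.0 1.4
   vertex 2.8 0.2 0.6
   vertex 1.4 0.4 3.0
  endloop
 endfacet
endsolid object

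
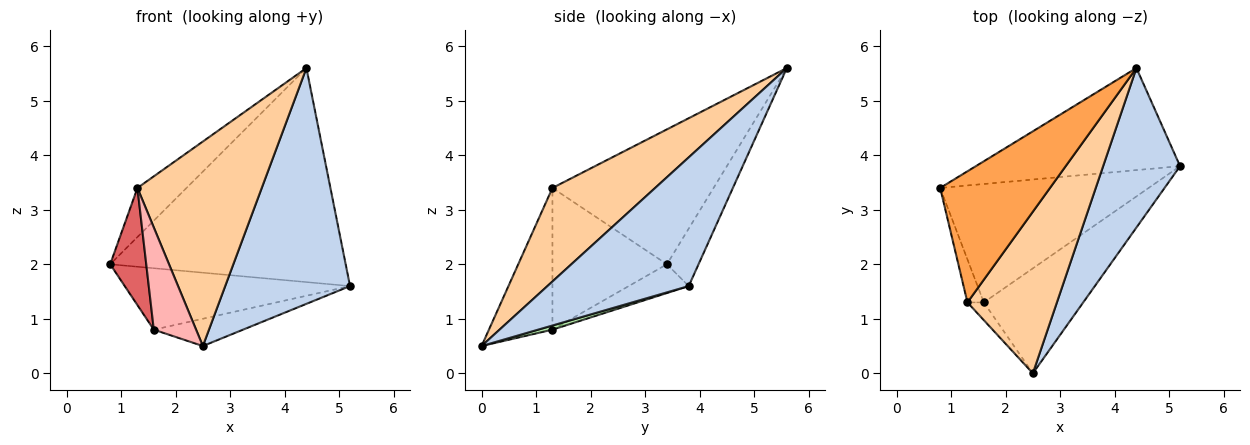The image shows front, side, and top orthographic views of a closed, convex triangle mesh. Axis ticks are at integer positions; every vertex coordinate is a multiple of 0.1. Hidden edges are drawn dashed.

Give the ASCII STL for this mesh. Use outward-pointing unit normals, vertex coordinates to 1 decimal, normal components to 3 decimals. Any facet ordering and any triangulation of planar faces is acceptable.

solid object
 facet normal -0.120 0.896 -0.427
  outer loop
   vertex 4.4 5.6 5.6
   vertex 5.2 3.8 1.6
   vertex 0.8 3.4 2.0
  endloop
 endfacet
 facet normal 0.684 -0.604 0.409
  outer loop
   vertex 4.4 5.6 5.6
   vertex 2.5 0.0 0.5
   vertex 5.2 3.8 1.6
  endloop
 endfacet
 facet normal -0.755 0.230 0.614
  outer loop
   vertex 1.3 1.3 3.4
   vertex 4.4 5.6 5.6
   vertex 0.8 3.4 2.0
  endloop
 endfacet
 facet normal 0.544 -0.658 0.520
  outer loop
   vertex 1.3 1.3 3.4
   vertex 2.5 0.0 0.5
   vertex 4.4 5.6 5.6
  endloop
 endfacet
 facet normal -0.122 0.457 -0.881
  outer loop
   vertex 1.6 1.3 0.8
   vertex 0.8 3.4 2.0
   vertex 5.2 3.8 1.6
  endloop
 endfacet
 facet normal 0.040 0.251 -0.967
  outer loop
   vertex 1.6 1.3 0.8
   vertex 5.2 3.8 1.6
   vertex 2.5 0.0 0.5
  endloop
 endfacet
 facet normal -0.948 -0.299 -0.109
  outer loop
   vertex 1.6 1.3 0.8
   vertex 1.3 1.3 3.4
   vertex 0.8 3.4 2.0
  endloop
 endfacet
 facet normal -0.829 -0.552 -0.096
  outer loop
   vertex 1.6 1.3 0.8
   vertex 2.5 0.0 0.5
   vertex 1.3 1.3 3.4
  endloop
 endfacet
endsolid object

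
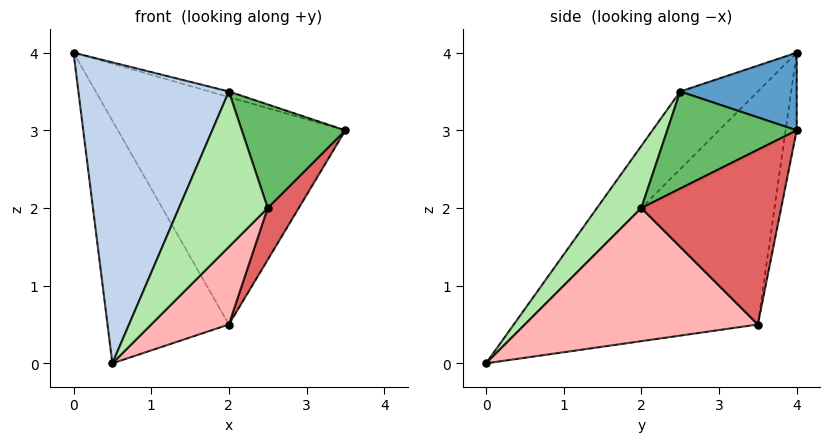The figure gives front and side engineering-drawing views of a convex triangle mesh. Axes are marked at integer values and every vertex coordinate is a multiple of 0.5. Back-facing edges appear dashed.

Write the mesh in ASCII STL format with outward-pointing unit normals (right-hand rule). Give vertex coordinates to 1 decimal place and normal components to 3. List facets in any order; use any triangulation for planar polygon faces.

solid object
 facet normal 0.274 0.046 0.961
  outer loop
   vertex 2.0 2.5 3.5
   vertex 3.5 4.0 3.0
   vertex 0.0 4.0 4.0
  endloop
 endfacet
 facet normal -0.353 -0.683 0.639
  outer loop
   vertex 2.0 2.5 3.5
   vertex 0.0 4.0 4.0
   vertex 0.5 0.0 0.0
  endloop
 endfacet
 facet normal -0.048 0.985 -0.168
  outer loop
   vertex 2.0 3.5 0.5
   vertex 0.0 4.0 4.0
   vertex 3.5 4.0 3.0
  endloop
 endfacet
 facet normal -0.770 0.401 -0.497
  outer loop
   vertex 2.0 3.5 0.5
   vertex 0.5 0.0 0.0
   vertex 0.0 4.0 4.0
  endloop
 endfacet
 facet normal 0.707 -0.566 0.424
  outer loop
   vertex 2.5 2.0 2.0
   vertex 3.5 4.0 3.0
   vertex 2.0 2.5 3.5
  endloop
 endfacet
 facet normal 0.408 -0.816 0.408
  outer loop
   vertex 2.5 2.0 2.0
   vertex 2.0 2.5 3.5
   vertex 0.5 0.0 0.0
  endloop
 endfacet
 facet normal 0.858 -0.191 -0.477
  outer loop
   vertex 2.5 2.0 2.0
   vertex 2.0 3.5 0.5
   vertex 3.5 4.0 3.0
  endloop
 endfacet
 facet normal 0.802 -0.267 -0.535
  outer loop
   vertex 2.5 2.0 2.0
   vertex 0.5 0.0 0.0
   vertex 2.0 3.5 0.5
  endloop
 endfacet
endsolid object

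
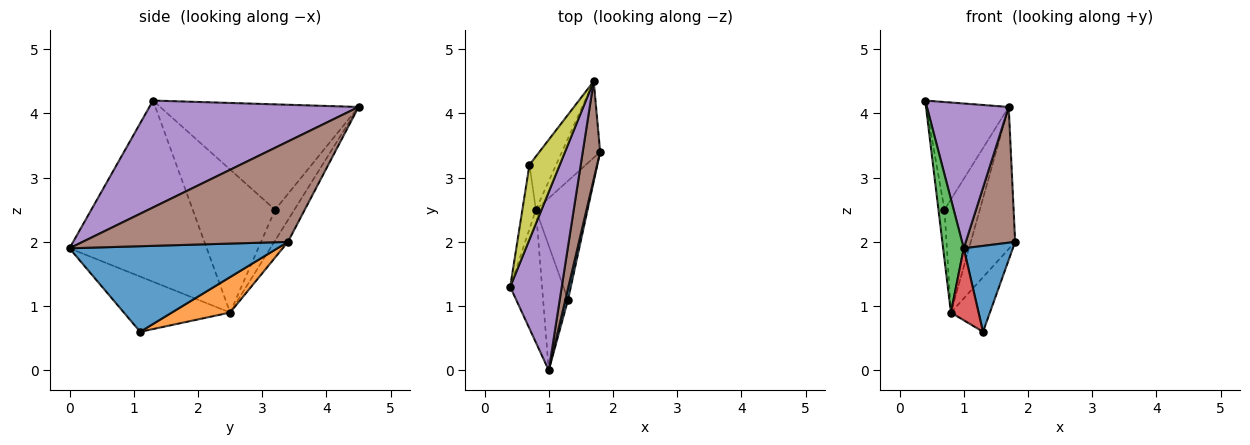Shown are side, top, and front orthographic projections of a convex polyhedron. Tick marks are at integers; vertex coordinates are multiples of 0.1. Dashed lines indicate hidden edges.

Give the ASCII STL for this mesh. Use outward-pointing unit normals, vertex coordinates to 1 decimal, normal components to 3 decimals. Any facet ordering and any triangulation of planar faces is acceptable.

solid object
 facet normal 0.973 -0.230 0.030
  outer loop
   vertex 1.3 1.1 0.6
   vertex 1.8 3.4 2.0
   vertex 1.0 0.0 1.9
  endloop
 endfacet
 facet normal 0.529 0.354 -0.771
  outer loop
   vertex 0.8 2.5 0.9
   vertex 1.8 3.4 2.0
   vertex 1.3 1.1 0.6
  endloop
 endfacet
 facet normal -0.974 -0.146 -0.171
  outer loop
   vertex 0.8 2.5 0.9
   vertex 1.0 0.0 1.9
   vertex 0.4 1.3 4.2
  endloop
 endfacet
 facet normal -0.887 -0.231 -0.400
  outer loop
   vertex 0.8 2.5 0.9
   vertex 1.3 1.1 0.6
   vertex 1.0 0.0 1.9
  endloop
 endfacet
 facet normal 0.850 -0.332 0.409
  outer loop
   vertex 1.7 4.5 4.1
   vertex 0.4 1.3 4.2
   vertex 1.0 0.0 1.9
  endloop
 endfacet
 facet normal 0.959 -0.230 0.166
  outer loop
   vertex 1.7 4.5 4.1
   vertex 1.0 0.0 1.9
   vertex 1.8 3.4 2.0
  endloop
 endfacet
 facet normal -0.261 0.850 -0.458
  outer loop
   vertex 1.7 4.5 4.1
   vertex 1.8 3.4 2.0
   vertex 0.8 2.5 0.9
  endloop
 endfacet
 facet normal -0.993 0.073 -0.094
  outer loop
   vertex 0.7 3.2 2.5
   vertex 0.8 2.5 0.9
   vertex 0.4 1.3 4.2
  endloop
 endfacet
 facet normal -0.893 0.371 0.257
  outer loop
   vertex 0.7 3.2 2.5
   vertex 0.4 1.3 4.2
   vertex 1.7 4.5 4.1
  endloop
 endfacet
 facet normal -0.442 0.811 -0.383
  outer loop
   vertex 0.7 3.2 2.5
   vertex 1.7 4.5 4.1
   vertex 0.8 2.5 0.9
  endloop
 endfacet
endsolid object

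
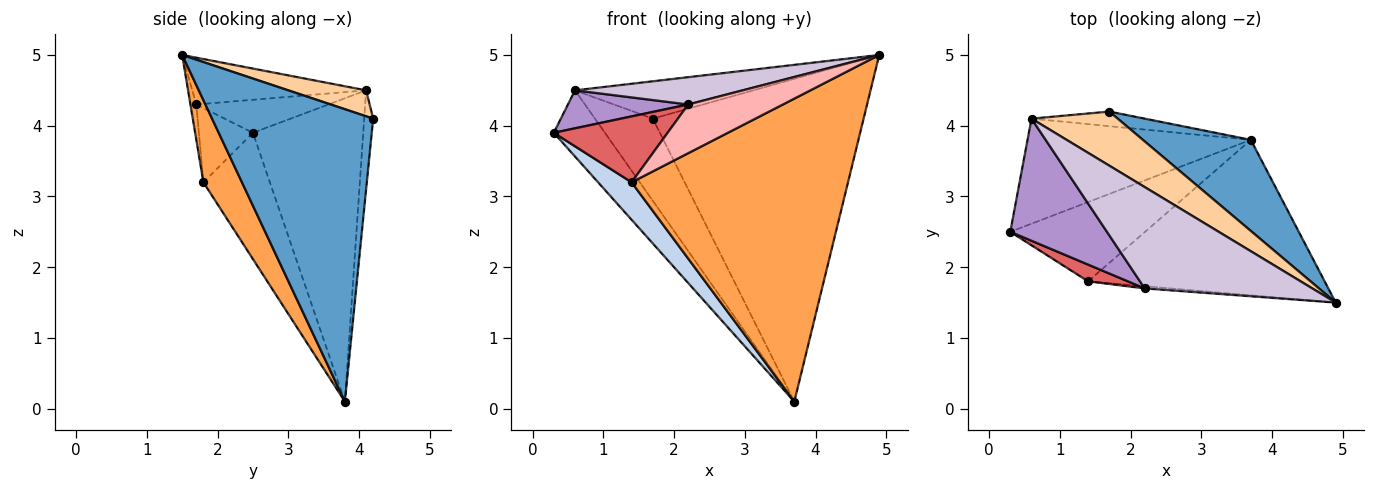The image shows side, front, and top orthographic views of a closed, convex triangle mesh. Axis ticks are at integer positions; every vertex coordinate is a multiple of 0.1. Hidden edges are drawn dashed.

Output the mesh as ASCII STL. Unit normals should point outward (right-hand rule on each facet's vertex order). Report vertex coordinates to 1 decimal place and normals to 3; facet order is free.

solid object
 facet normal 0.593 0.775 0.219
  outer loop
   vertex 1.7 4.2 4.1
   vertex 4.9 1.5 5.0
   vertex 3.7 3.8 0.1
  endloop
 endfacet
 facet normal -0.646 -0.326 -0.690
  outer loop
   vertex 1.4 1.8 3.2
   vertex 0.3 2.5 3.9
   vertex 3.7 3.8 0.1
  endloop
 endfacet
 facet normal 0.157 -0.879 -0.451
  outer loop
   vertex 1.4 1.8 3.2
   vertex 3.7 3.8 0.1
   vertex 4.9 1.5 5.0
  endloop
 endfacet
 facet normal 0.240 0.551 0.799
  outer loop
   vertex 0.6 4.1 4.5
   vertex 4.9 1.5 5.0
   vertex 1.7 4.2 4.1
  endloop
 endfacet
 facet normal -0.754 0.350 -0.555
  outer loop
   vertex 0.6 4.1 4.5
   vertex 3.7 3.8 0.1
   vertex 0.3 2.5 3.9
  endloop
 endfacet
 facet normal -0.151 0.973 -0.173
  outer loop
   vertex 0.6 4.1 4.5
   vertex 1.7 4.2 4.1
   vertex 3.7 3.8 0.1
  endloop
 endfacet
 facet normal -0.418 -0.880 0.224
  outer loop
   vertex 2.2 1.7 4.3
   vertex 0.3 2.5 3.9
   vertex 1.4 1.8 3.2
  endloop
 endfacet
 facet normal -0.062 -0.997 -0.046
  outer loop
   vertex 2.2 1.7 4.3
   vertex 1.4 1.8 3.2
   vertex 4.9 1.5 5.0
  endloop
 endfacet
 facet normal -0.310 -0.282 0.908
  outer loop
   vertex 2.2 1.7 4.3
   vertex 0.6 4.1 4.5
   vertex 0.3 2.5 3.9
  endloop
 endfacet
 facet normal -0.260 -0.251 0.932
  outer loop
   vertex 2.2 1.7 4.3
   vertex 4.9 1.5 5.0
   vertex 0.6 4.1 4.5
  endloop
 endfacet
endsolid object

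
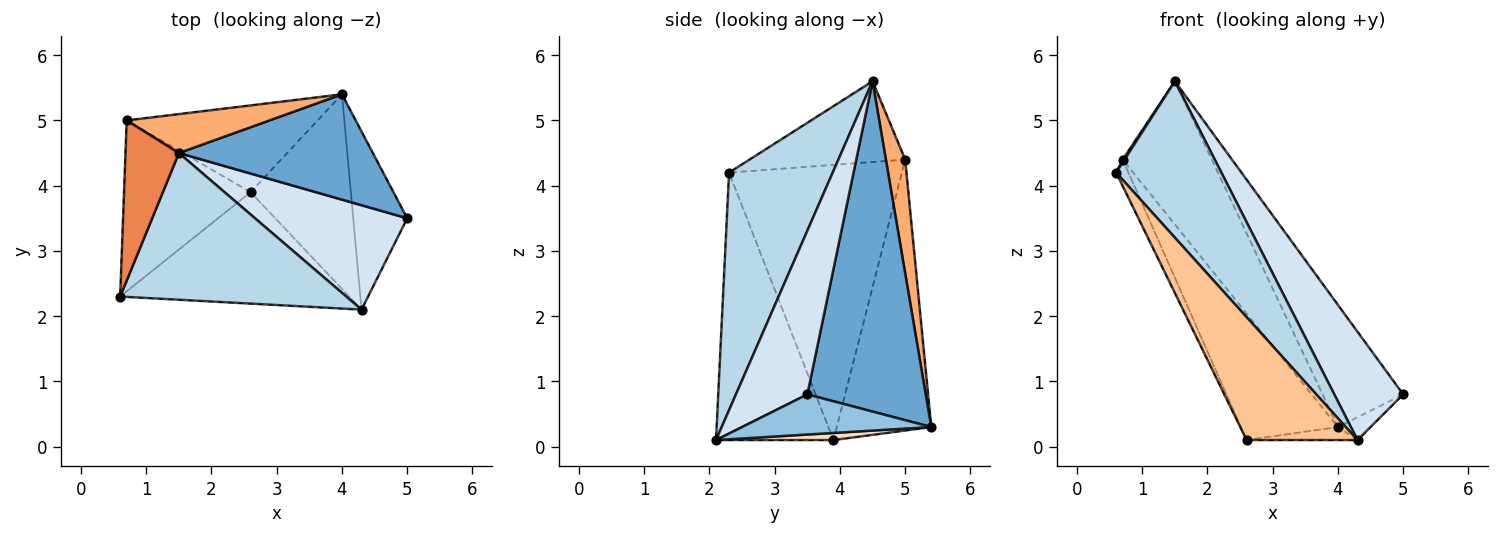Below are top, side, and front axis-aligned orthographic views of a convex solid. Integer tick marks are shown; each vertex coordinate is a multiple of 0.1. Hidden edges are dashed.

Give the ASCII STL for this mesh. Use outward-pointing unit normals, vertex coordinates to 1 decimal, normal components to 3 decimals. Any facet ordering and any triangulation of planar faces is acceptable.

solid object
 facet normal 0.744 0.506 0.437
  outer loop
   vertex 1.5 4.5 5.6
   vertex 5.0 3.5 0.8
   vertex 4.0 5.4 0.3
  endloop
 endfacet
 facet normal 0.594 0.102 -0.798
  outer loop
   vertex 4.3 2.1 0.1
   vertex 4.0 5.4 0.3
   vertex 5.0 3.5 0.8
  endloop
 endfacet
 facet normal 0.584 -0.592 0.556
  outer loop
   vertex 4.3 2.1 0.1
   vertex 1.5 4.5 5.6
   vertex 0.6 2.3 4.2
  endloop
 endfacet
 facet normal 0.598 -0.577 0.556
  outer loop
   vertex 4.3 2.1 0.1
   vertex 5.0 3.5 0.8
   vertex 1.5 4.5 5.6
  endloop
 endfacet
 facet normal -0.834 -0.010 0.552
  outer loop
   vertex 0.7 5.0 4.4
   vertex 0.6 2.3 4.2
   vertex 1.5 4.5 5.6
  endloop
 endfacet
 facet normal 0.205 0.944 0.257
  outer loop
   vertex 0.7 5.0 4.4
   vertex 1.5 4.5 5.6
   vertex 4.0 5.4 0.3
  endloop
 endfacet
 facet normal -0.617 -0.583 -0.529
  outer loop
   vertex 2.6 3.9 0.1
   vertex 4.3 2.1 0.1
   vertex 0.6 2.3 4.2
  endloop
 endfacet
 facet normal 0.071 0.067 -0.995
  outer loop
   vertex 2.6 3.9 0.1
   vertex 4.0 5.4 0.3
   vertex 4.3 2.1 0.1
  endloop
 endfacet
 facet normal -0.907 0.064 -0.417
  outer loop
   vertex 2.6 3.9 0.1
   vertex 0.6 2.3 4.2
   vertex 0.7 5.0 4.4
  endloop
 endfacet
 facet normal -0.626 0.643 -0.441
  outer loop
   vertex 2.6 3.9 0.1
   vertex 0.7 5.0 4.4
   vertex 4.0 5.4 0.3
  endloop
 endfacet
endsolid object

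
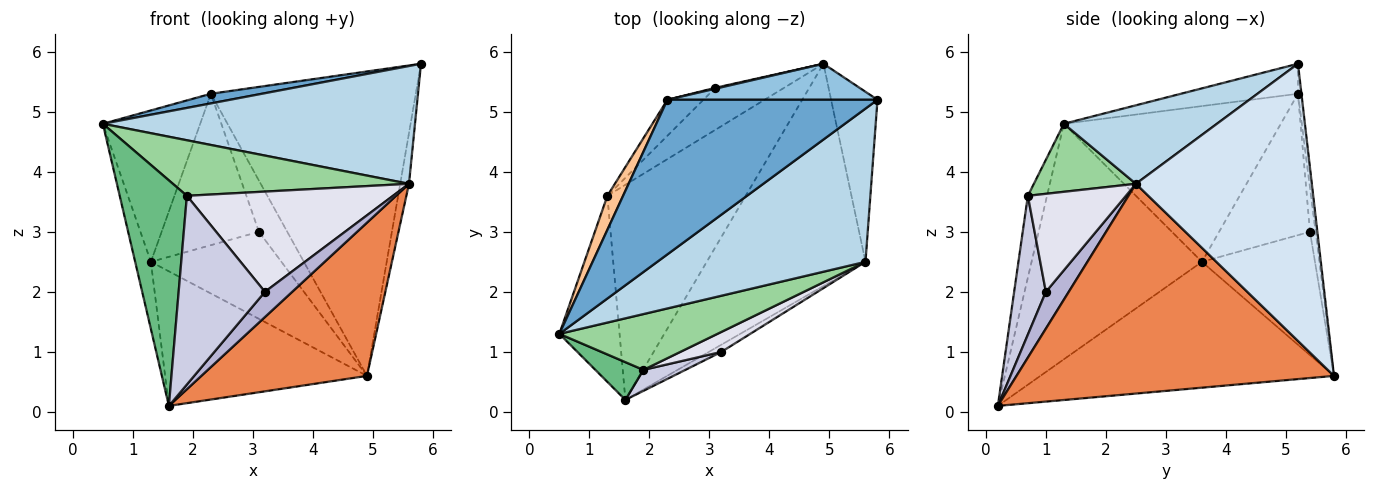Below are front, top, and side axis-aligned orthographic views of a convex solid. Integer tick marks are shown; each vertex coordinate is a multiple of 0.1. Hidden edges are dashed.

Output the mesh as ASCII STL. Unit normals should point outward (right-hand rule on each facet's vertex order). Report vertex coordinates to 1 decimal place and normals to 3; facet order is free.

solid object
 facet normal -0.141 -0.062 0.988
  outer loop
   vertex 2.3 5.2 5.3
   vertex 0.5 1.3 4.8
   vertex 5.8 5.2 5.8
  endloop
 endfacet
 facet normal -0.017 0.993 0.117
  outer loop
   vertex 2.3 5.2 5.3
   vertex 5.8 5.2 5.8
   vertex 4.9 5.8 0.6
  endloop
 endfacet
 facet normal 0.286 -0.584 0.760
  outer loop
   vertex 5.6 2.5 3.8
   vertex 5.8 5.2 5.8
   vertex 0.5 1.3 4.8
  endloop
 endfacet
 facet normal 0.985 0.049 -0.165
  outer loop
   vertex 5.6 2.5 3.8
   vertex 4.9 5.8 0.6
   vertex 5.8 5.2 5.8
  endloop
 endfacet
 facet normal 0.736 -0.384 -0.557
  outer loop
   vertex 5.6 2.5 3.8
   vertex 1.6 0.2 0.1
   vertex 4.9 5.8 0.6
  endloop
 endfacet
 facet normal -0.965 0.089 -0.247
  outer loop
   vertex 1.3 3.6 2.5
   vertex 1.6 0.2 0.1
   vertex 0.5 1.3 4.8
  endloop
 endfacet
 facet normal -0.909 0.408 0.092
  outer loop
   vertex 1.3 3.6 2.5
   vertex 0.5 1.3 4.8
   vertex 2.3 5.2 5.3
  endloop
 endfacet
 facet normal -0.611 0.420 -0.671
  outer loop
   vertex 1.3 3.6 2.5
   vertex 4.9 5.8 0.6
   vertex 1.6 0.2 0.1
  endloop
 endfacet
 facet normal -0.271 -0.949 0.159
  outer loop
   vertex 1.9 0.7 3.6
   vertex 0.5 1.3 4.8
   vertex 1.6 0.2 0.1
  endloop
 endfacet
 facet normal 0.292 -0.675 0.678
  outer loop
   vertex 1.9 0.7 3.6
   vertex 5.6 2.5 3.8
   vertex 0.5 1.3 4.8
  endloop
 endfacet
 facet normal -0.194 0.981 0.018
  outer loop
   vertex 3.1 5.4 3.0
   vertex 2.3 5.2 5.3
   vertex 4.9 5.8 0.6
  endloop
 endfacet
 facet normal -0.615 0.710 -0.343
  outer loop
   vertex 3.1 5.4 3.0
   vertex 4.9 5.8 0.6
   vertex 1.3 3.6 2.5
  endloop
 endfacet
 facet normal -0.672 0.720 -0.171
  outer loop
   vertex 3.1 5.4 3.0
   vertex 1.3 3.6 2.5
   vertex 2.3 5.2 5.3
  endloop
 endfacet
 facet normal 0.628 -0.748 -0.214
  outer loop
   vertex 3.2 1.0 2.0
   vertex 1.6 0.2 0.1
   vertex 5.6 2.5 3.8
  endloop
 endfacet
 facet normal 0.343 -0.933 0.104
  outer loop
   vertex 3.2 1.0 2.0
   vertex 1.9 0.7 3.6
   vertex 1.6 0.2 0.1
  endloop
 endfacet
 facet normal 0.423 -0.889 0.177
  outer loop
   vertex 3.2 1.0 2.0
   vertex 5.6 2.5 3.8
   vertex 1.9 0.7 3.6
  endloop
 endfacet
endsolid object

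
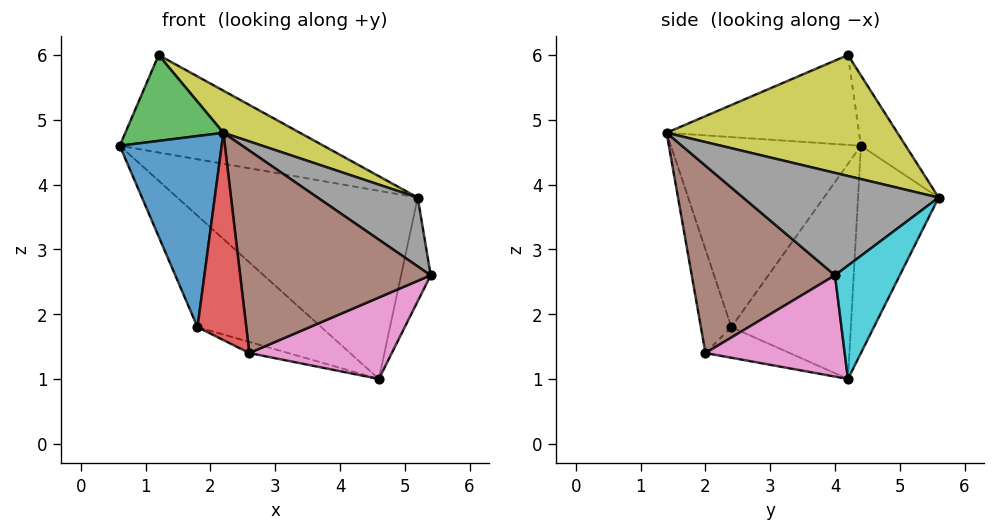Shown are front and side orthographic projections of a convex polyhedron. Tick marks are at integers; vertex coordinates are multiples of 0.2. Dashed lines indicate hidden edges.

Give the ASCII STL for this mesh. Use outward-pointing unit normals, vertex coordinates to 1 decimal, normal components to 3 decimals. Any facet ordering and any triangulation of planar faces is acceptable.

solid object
 facet normal -0.881 -0.472 -0.040
  outer loop
   vertex 1.8 2.4 1.8
   vertex 2.2 1.4 4.8
   vertex 0.6 4.4 4.6
  endloop
 endfacet
 facet normal -0.539 0.559 -0.630
  outer loop
   vertex 1.8 2.4 1.8
   vertex 0.6 4.4 4.6
   vertex 4.6 4.2 1.0
  endloop
 endfacet
 facet normal -0.849 -0.433 0.302
  outer loop
   vertex 1.2 4.2 6.0
   vertex 0.6 4.4 4.6
   vertex 2.2 1.4 4.8
  endloop
 endfacet
 facet normal -0.518 -0.830 -0.207
  outer loop
   vertex 2.6 2.0 1.4
   vertex 2.2 1.4 4.8
   vertex 1.8 2.4 1.8
  endloop
 endfacet
 facet normal -0.371 0.171 -0.913
  outer loop
   vertex 2.6 2.0 1.4
   vertex 1.8 2.4 1.8
   vertex 4.6 4.2 1.0
  endloop
 endfacet
 facet normal 0.600 -0.797 -0.070
  outer loop
   vertex 2.6 2.0 1.4
   vertex 5.4 4.0 2.6
   vertex 2.2 1.4 4.8
  endloop
 endfacet
 facet normal 0.640 -0.655 -0.402
  outer loop
   vertex 2.6 2.0 1.4
   vertex 4.6 4.2 1.0
   vertex 5.4 4.0 2.6
  endloop
 endfacet
 facet normal 0.710 -0.364 0.603
  outer loop
   vertex 5.2 5.6 3.8
   vertex 2.2 1.4 4.8
   vertex 5.4 4.0 2.6
  endloop
 endfacet
 facet normal 0.520 -0.173 0.836
  outer loop
   vertex 5.2 5.6 3.8
   vertex 1.2 4.2 6.0
   vertex 2.2 1.4 4.8
  endloop
 endfacet
 facet normal 0.844 0.386 -0.374
  outer loop
   vertex 5.2 5.6 3.8
   vertex 5.4 4.0 2.6
   vertex 4.6 4.2 1.0
  endloop
 endfacet
 facet normal -0.209 0.952 0.226
  outer loop
   vertex 5.2 5.6 3.8
   vertex 0.6 4.4 4.6
   vertex 1.2 4.2 6.0
  endloop
 endfacet
 facet normal -0.295 0.878 -0.376
  outer loop
   vertex 5.2 5.6 3.8
   vertex 4.6 4.2 1.0
   vertex 0.6 4.4 4.6
  endloop
 endfacet
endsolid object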